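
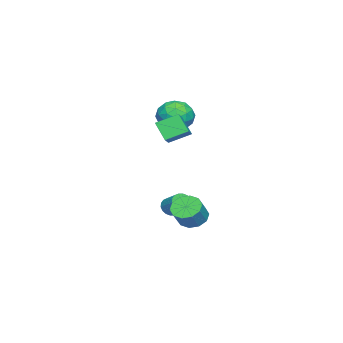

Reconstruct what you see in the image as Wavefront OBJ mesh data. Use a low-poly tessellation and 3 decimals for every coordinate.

v -1.636 -0.431 -3.503
v -1.094 0.132 -3.929
v -0.243 0.075 -2.922
v -0.784 -0.489 -2.497
v -1.439 0.429 -3.621
v -0.588 0.371 -2.614
v -1.859 0.397 -3.267
v -1.008 0.34 -2.26
v -2.194 0.049 -3.004
v -1.343 -0.008 -1.997
v -2.316 -0.483 -2.931
v -1.464 -0.54 -1.925
v -2.177 -0.995 -3.078
v -1.326 -1.052 -2.071
v -1.832 -1.291 -3.386
v -0.981 -1.349 -2.379
v -1.412 -1.26 -3.74
v -0.561 -1.317 -2.733
v -1.077 -0.912 -4.003
v -0.226 -0.969 -2.996
v -0.956 -0.38 -4.075
v -0.104 -0.437 -3.069
v 0.77 -0.817 2.577
v 0.338 -1.554 3.544
v 0.239 0.264 3.164
v -0.194 -0.473 4.131
v 1.514 -0.687 3.009
v 1.081 -1.424 3.976
v 0.982 0.394 3.596
v 0.55 -0.343 4.563
v -2.901 -0.841 3.431
v -1.803 -0.946 3.272
v -3.057 -2.634 3.548
v -1.959 -2.739 3.389
v -2.345 -2.297 4.337
v -2.249 -1.189 4.264
v -2.611 -2.391 2.556
v -2.515 -1.283 2.483
v -1.624 -1.905 2.731
v -1.459 -1.847 3.832
v -3.401 -1.733 2.988
v -3.236 -1.675 4.089
v -2.339 -0.736 3.341
v -2.521 -2.844 3.479
v -2.748 -2.584 4.036
v -2.103 -2.646 3.943
v -2.6 -0.879 3.924
v -1.955 -0.941 3.831
v -2.273 -1.735 4.457
v -2.905 -2.639 2.989
v -2.26 -2.701 2.896
v -2.757 -0.934 2.877
v -2.112 -0.996 2.784
v -2.587 -1.845 2.363
v -1.588 -1.362 2.93
v -1.679 -2.415 2.999
v -2.063 -2.211 2.509
v -2.006 -1.559 2.466
v -1.491 -1.327 3.577
v -1.582 -2.381 3.646
v -1.809 -2.121 4.203
v -1.753 -1.47 4.16
v -1.386 -1.891 3.259
v -3.278 -1.199 3.174
v -3.369 -2.253 3.243
v -3.107 -2.11 2.66
v -3.051 -1.459 2.617
v -3.181 -1.165 3.821
v -3.272 -2.218 3.89
v -2.854 -2.021 4.354
v -2.797 -1.369 4.311
v -3.474 -1.689 3.561
v -3.366 -2.45 -3.714
v -3.043 -2.893 -3.384
v -2.49 -1.993 -2.717
v -2.814 -1.55 -3.046
v -2.869 -2.838 -3.603
v -2.316 -1.937 -2.935
v -2.794 -2.705 -3.844
v -2.241 -1.805 -3.176
v -2.832 -2.522 -4.059
v -2.279 -1.622 -3.391
v -2.976 -2.325 -4.206
v -2.423 -1.425 -3.538
v -3.197 -2.153 -4.255
v -2.645 -1.252 -3.587
v -3.452 -2.039 -4.197
v -2.899 -1.139 -3.529
v -3.69 -2.007 -4.043
v -3.137 -1.107 -3.376
v -3.864 -2.063 -3.825
v -3.311 -1.162 -3.157
v -3.939 -2.195 -3.584
v -3.386 -1.295 -2.916
v -3.901 -2.378 -3.369
v -3.348 -1.478 -2.701
v -3.757 -2.575 -3.222
v -3.204 -1.675 -2.554
v -3.535 -2.748 -3.173
v -2.983 -1.847 -2.505
v -3.281 -2.861 -3.231
v -2.728 -1.961 -2.563
f 2 1 5
f 2 5 3
f 3 5 6
f 3 6 4
f 5 1 7
f 5 7 6
f 6 7 8
f 6 8 4
f 7 1 9
f 7 9 8
f 8 9 10
f 8 10 4
f 9 1 11
f 9 11 10
f 10 11 12
f 10 12 4
f 11 1 13
f 11 13 12
f 12 13 14
f 12 14 4
f 13 1 15
f 13 15 14
f 14 15 16
f 14 16 4
f 15 1 17
f 15 17 16
f 16 17 18
f 16 18 4
f 17 1 19
f 17 19 18
f 18 19 20
f 18 20 4
f 19 1 21
f 19 21 20
f 20 21 22
f 20 22 4
f 21 1 2
f 21 2 22
f 22 2 3
f 22 3 4
f 24 26 23
f 27 24 23
f 23 26 25
f 25 27 23
f 24 30 26
f 28 24 27
f 28 30 24
f 26 30 25
f 29 27 25
f 25 30 29
f 29 28 27
f 30 28 29
f 31 68 47
f 68 42 71
f 47 71 36
f 68 71 47
f 31 47 43
f 47 36 48
f 43 48 32
f 47 48 43
f 31 43 52
f 43 32 53
f 52 53 38
f 43 53 52
f 31 52 64
f 52 38 67
f 64 67 41
f 52 67 64
f 31 64 68
f 64 41 72
f 68 72 42
f 64 72 68
f 32 48 59
f 48 36 62
f 59 62 40
f 48 62 59
f 36 71 49
f 71 42 70
f 49 70 35
f 71 70 49
f 42 72 69
f 72 41 65
f 69 65 33
f 72 65 69
f 41 67 66
f 67 38 54
f 66 54 37
f 67 54 66
f 38 53 58
f 53 32 55
f 58 55 39
f 53 55 58
f 34 60 46
f 60 40 61
f 46 61 35
f 60 61 46
f 34 46 44
f 46 35 45
f 44 45 33
f 46 45 44
f 34 44 51
f 44 33 50
f 51 50 37
f 44 50 51
f 34 51 56
f 51 37 57
f 56 57 39
f 51 57 56
f 34 56 60
f 56 39 63
f 60 63 40
f 56 63 60
f 35 61 49
f 61 40 62
f 49 62 36
f 61 62 49
f 33 45 69
f 45 35 70
f 69 70 42
f 45 70 69
f 37 50 66
f 50 33 65
f 66 65 41
f 50 65 66
f 39 57 58
f 57 37 54
f 58 54 38
f 57 54 58
f 40 63 59
f 63 39 55
f 59 55 32
f 63 55 59
f 74 73 77
f 74 77 75
f 75 77 78
f 75 78 76
f 77 73 79
f 77 79 78
f 78 79 80
f 78 80 76
f 79 73 81
f 79 81 80
f 80 81 82
f 80 82 76
f 81 73 83
f 81 83 82
f 82 83 84
f 82 84 76
f 83 73 85
f 83 85 84
f 84 85 86
f 84 86 76
f 85 73 87
f 85 87 86
f 86 87 88
f 86 88 76
f 87 73 89
f 87 89 88
f 88 89 90
f 88 90 76
f 89 73 91
f 89 91 90
f 90 91 92
f 90 92 76
f 91 73 93
f 91 93 92
f 92 93 94
f 92 94 76
f 93 73 95
f 93 95 94
f 94 95 96
f 94 96 76
f 95 73 97
f 95 97 96
f 96 97 98
f 96 98 76
f 97 73 99
f 97 99 98
f 98 99 100
f 98 100 76
f 99 73 101
f 99 101 100
f 100 101 102
f 100 102 76
f 101 73 74
f 101 74 102
f 102 74 75
f 102 75 76



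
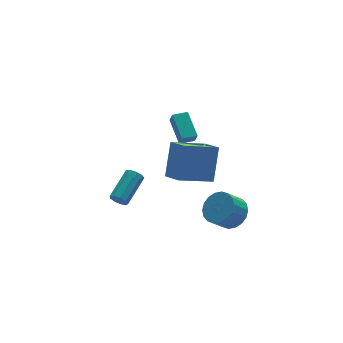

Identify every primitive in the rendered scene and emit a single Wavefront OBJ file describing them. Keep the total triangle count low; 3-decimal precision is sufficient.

v -0.619 -3.397 -2.18
v -0.05 -2.793 -1.606
v -0.931 -2.818 -0.705
v -1.501 -3.423 -1.28
v -0.299 -2.502 -1.841
v -1.18 -2.527 -0.941
v -0.611 -2.388 -2.144
v -1.492 -2.413 -1.243
v -0.925 -2.474 -2.453
v -1.806 -2.5 -1.553
v -1.179 -2.743 -2.709
v -2.06 -2.769 -1.809
v -1.321 -3.142 -2.86
v -2.203 -3.167 -1.96
v -1.325 -3.591 -2.876
v -2.206 -3.616 -1.976
v -1.189 -4.002 -2.755
v -2.07 -4.027 -1.854
v -0.94 -4.293 -2.519
v -1.821 -4.318 -1.619
v -0.628 -4.407 -2.217
v -1.509 -4.432 -1.316
v -0.314 -4.32 -1.907
v -1.195 -4.346 -1.007
v -0.06 -4.051 -1.651
v -0.941 -4.077 -0.751
v 0.083 -3.653 -1.5
v -0.799 -3.678 -0.6
v 0.086 -3.204 -1.484
v -0.795 -3.229 -0.584
v -2.557 -3.38 1.623
v -2.429 -4.566 2.189
v -4.455 -3.211 2.406
v -4.327 -4.397 2.972
v -1.773 -2.483 3.328
v -1.645 -3.669 3.894
v -3.671 -2.314 4.111
v -3.543 -3.5 4.677
v -2.101 -0.294 1.778
v -2.14 -0.672 2.494
v -1.893 1.166 2.561
v -1.931 0.788 3.276
v -1.249 -0.408 1.764
v -1.287 -0.786 2.479
v -1.04 1.052 2.546
v -1.079 0.674 3.262
v -4.691 1.73 -3.565
v -4.351 1.541 -3.968
v -2.849 2.561 -3.178
v -3.189 2.75 -2.775
v -4.516 1.869 -4.078
v -3.013 2.889 -3.288
v -4.762 2.132 -3.948
v -3.26 3.152 -3.159
v -4.976 2.207 -3.639
v -3.473 3.226 -2.849
v -5.056 2.059 -3.295
v -3.554 3.078 -2.505
v -4.965 1.757 -3.077
v -3.463 2.776 -2.288
v -4.747 1.442 -3.088
v -3.244 2.462 -2.298
v -4.502 1.263 -3.321
v -3 2.282 -2.531
v -4.346 1.302 -3.669
v -2.843 2.322 -2.879
f 2 1 5
f 2 5 3
f 3 5 6
f 3 6 4
f 5 1 7
f 5 7 6
f 6 7 8
f 6 8 4
f 7 1 9
f 7 9 8
f 8 9 10
f 8 10 4
f 9 1 11
f 9 11 10
f 10 11 12
f 10 12 4
f 11 1 13
f 11 13 12
f 12 13 14
f 12 14 4
f 13 1 15
f 13 15 14
f 14 15 16
f 14 16 4
f 15 1 17
f 15 17 16
f 16 17 18
f 16 18 4
f 17 1 19
f 17 19 18
f 18 19 20
f 18 20 4
f 19 1 21
f 19 21 20
f 20 21 22
f 20 22 4
f 21 1 23
f 21 23 22
f 22 23 24
f 22 24 4
f 23 1 25
f 23 25 24
f 24 25 26
f 24 26 4
f 25 1 27
f 25 27 26
f 26 27 28
f 26 28 4
f 27 1 29
f 27 29 28
f 28 29 30
f 28 30 4
f 29 1 2
f 29 2 30
f 30 2 3
f 30 3 4
f 32 34 31
f 35 32 31
f 31 34 33
f 33 35 31
f 32 38 34
f 36 32 35
f 36 38 32
f 34 38 33
f 37 35 33
f 33 38 37
f 37 36 35
f 38 36 37
f 40 42 39
f 43 40 39
f 39 42 41
f 41 43 39
f 40 46 42
f 44 40 43
f 44 46 40
f 42 46 41
f 45 43 41
f 41 46 45
f 45 44 43
f 46 44 45
f 48 47 51
f 48 51 49
f 49 51 52
f 49 52 50
f 51 47 53
f 51 53 52
f 52 53 54
f 52 54 50
f 53 47 55
f 53 55 54
f 54 55 56
f 54 56 50
f 55 47 57
f 55 57 56
f 56 57 58
f 56 58 50
f 57 47 59
f 57 59 58
f 58 59 60
f 58 60 50
f 59 47 61
f 59 61 60
f 60 61 62
f 60 62 50
f 61 47 63
f 61 63 62
f 62 63 64
f 62 64 50
f 63 47 65
f 63 65 64
f 64 65 66
f 64 66 50
f 65 47 48
f 65 48 66
f 66 48 49
f 66 49 50



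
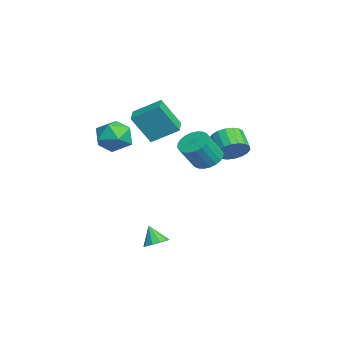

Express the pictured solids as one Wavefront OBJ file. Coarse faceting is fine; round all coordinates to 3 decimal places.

v -2.153 3.64 0.901
v -1.565 3.494 1.646
v -2.619 3.214 2.424
v -3.207 3.36 1.679
v -1.654 3.911 1.675
v -2.708 3.631 2.453
v -1.842 4.274 1.551
v -2.896 3.994 2.329
v -2.091 4.512 1.298
v -3.146 4.232 2.076
v -2.353 4.577 0.967
v -3.407 4.297 1.745
v -2.575 4.456 0.622
v -3.629 4.176 1.4
v -2.713 4.174 0.333
v -3.768 3.894 1.111
v -2.741 3.786 0.156
v -3.795 3.506 0.934
v -2.652 3.369 0.127
v -3.706 3.089 0.905
v -2.464 3.006 0.251
v -3.518 2.726 1.029
v -2.214 2.768 0.504
v -3.269 2.488 1.282
v -1.953 2.703 0.835
v -3.007 2.423 1.613
v -1.731 2.824 1.18
v -2.785 2.544 1.958
v -1.592 3.106 1.469
v -2.647 2.826 2.247
v -1.167 -1.904 3.104
v -0.323 -2.53 2.573
v -2.497 -2.95 2.227
v -1.653 -3.576 1.696
v -1.818 -3.677 2.857
v -0.997 -3.031 3.4
v -1.823 -2.449 1.4
v -1.002 -1.803 1.943
v -0.729 -2.868 1.52
v -0.726 -3.627 2.42
v -2.094 -1.853 2.38
v -2.091 -2.612 3.28
v 3.71 -0.722 -3.288
v 4.132 -1.281 -3.287
v 3.21 -1.098 -2.252
v 4.332 -0.962 -3.074
v 4.295 -0.552 -2.943
v 4.035 -0.206 -2.943
v 3.651 -0.058 -3.075
v 3.289 -0.163 -3.288
v 3.089 -0.482 -3.501
v 3.125 -0.892 -3.632
v 3.386 -1.238 -3.632
v 3.77 -1.386 -3.5
v 2.709 1.933 2.27
v 3.226 1.435 1.745
v 3.848 0.648 3.105
v 3.331 1.147 3.63
v 3.434 1.706 1.807
v 4.056 0.919 3.167
v 3.532 2.012 1.939
v 4.153 1.225 3.299
v 3.504 2.306 2.122
v 4.126 1.519 3.482
v 3.355 2.543 2.327
v 3.977 1.756 3.688
v 3.108 2.688 2.524
v 3.73 1.901 3.884
v 2.8 2.717 2.682
v 3.422 1.93 4.042
v 2.478 2.628 2.777
v 3.1 1.841 4.137
v 2.192 2.432 2.795
v 2.814 1.645 4.155
v 1.984 2.161 2.733
v 2.606 1.374 4.093
v 1.887 1.855 2.601
v 2.508 1.068 3.961
v 1.914 1.561 2.418
v 2.536 0.774 3.778
v 2.063 1.324 2.212
v 2.685 0.537 3.573
v 2.31 1.179 2.016
v 2.932 0.392 3.376
v 2.618 1.15 1.858
v 3.24 0.363 3.218
v 2.94 1.239 1.763
v 3.562 0.452 3.123
v -1.298 -1.74 4.209
v -1.027 -0.257 5.117
v -1.329 -0.697 2.515
v -1.058 0.786 3.423
v -0.122 -1.886 4.097
v 0.149 -0.403 5.005
v -0.153 -0.843 2.403
v 0.118 0.64 3.311
f 2 1 5
f 2 5 3
f 3 5 6
f 3 6 4
f 5 1 7
f 5 7 6
f 6 7 8
f 6 8 4
f 7 1 9
f 7 9 8
f 8 9 10
f 8 10 4
f 9 1 11
f 9 11 10
f 10 11 12
f 10 12 4
f 11 1 13
f 11 13 12
f 12 13 14
f 12 14 4
f 13 1 15
f 13 15 14
f 14 15 16
f 14 16 4
f 15 1 17
f 15 17 16
f 16 17 18
f 16 18 4
f 17 1 19
f 17 19 18
f 18 19 20
f 18 20 4
f 19 1 21
f 19 21 20
f 20 21 22
f 20 22 4
f 21 1 23
f 21 23 22
f 22 23 24
f 22 24 4
f 23 1 25
f 23 25 24
f 24 25 26
f 24 26 4
f 25 1 27
f 25 27 26
f 26 27 28
f 26 28 4
f 27 1 29
f 27 29 28
f 28 29 30
f 28 30 4
f 29 1 2
f 29 2 30
f 30 2 3
f 30 3 4
f 31 42 36
f 31 36 32
f 31 32 38
f 31 38 41
f 31 41 42
f 32 36 40
f 36 42 35
f 42 41 33
f 41 38 37
f 38 32 39
f 34 40 35
f 34 35 33
f 34 33 37
f 34 37 39
f 34 39 40
f 35 40 36
f 33 35 42
f 37 33 41
f 39 37 38
f 40 39 32
f 44 43 46
f 44 46 45
f 46 43 47
f 46 47 45
f 47 43 48
f 47 48 45
f 48 43 49
f 48 49 45
f 49 43 50
f 49 50 45
f 50 43 51
f 50 51 45
f 51 43 52
f 51 52 45
f 52 43 53
f 52 53 45
f 53 43 54
f 53 54 45
f 54 43 44
f 54 44 45
f 56 55 59
f 56 59 57
f 57 59 60
f 57 60 58
f 59 55 61
f 59 61 60
f 60 61 62
f 60 62 58
f 61 55 63
f 61 63 62
f 62 63 64
f 62 64 58
f 63 55 65
f 63 65 64
f 64 65 66
f 64 66 58
f 65 55 67
f 65 67 66
f 66 67 68
f 66 68 58
f 67 55 69
f 67 69 68
f 68 69 70
f 68 70 58
f 69 55 71
f 69 71 70
f 70 71 72
f 70 72 58
f 71 55 73
f 71 73 72
f 72 73 74
f 72 74 58
f 73 55 75
f 73 75 74
f 74 75 76
f 74 76 58
f 75 55 77
f 75 77 76
f 76 77 78
f 76 78 58
f 77 55 79
f 77 79 78
f 78 79 80
f 78 80 58
f 79 55 81
f 79 81 80
f 80 81 82
f 80 82 58
f 81 55 83
f 81 83 82
f 82 83 84
f 82 84 58
f 83 55 85
f 83 85 84
f 84 85 86
f 84 86 58
f 85 55 87
f 85 87 86
f 86 87 88
f 86 88 58
f 87 55 56
f 87 56 88
f 88 56 57
f 88 57 58
f 90 92 89
f 93 90 89
f 89 92 91
f 91 93 89
f 90 96 92
f 94 90 93
f 94 96 90
f 92 96 91
f 95 93 91
f 91 96 95
f 95 94 93
f 96 94 95



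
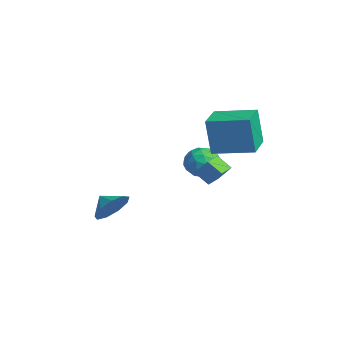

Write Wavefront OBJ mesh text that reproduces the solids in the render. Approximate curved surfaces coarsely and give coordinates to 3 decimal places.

v 2.142 1.038 0.755
v 1.906 0.834 2.771
v 3.401 2.714 1.071
v 3.165 2.51 3.088
v 3.575 -0.05 0.812
v 3.339 -0.254 2.829
v 4.834 1.626 1.129
v 4.598 1.422 3.145
v 1.821 -0.118 -1.185
v 2.41 0.292 -0.273
v 1.261 0.649 -1.167
v 1.85 1.058 -0.255
v 2.43 0.342 -1.785
v 3.019 0.751 -0.873
v 1.87 1.108 -1.767
v 2.459 1.518 -0.855
v -0.485 -3.457 -3.942
v 0.103 -4.285 -3.603
v -1.275 -3.803 -3.418
v 0.167 -3.725 -3.136
v -0.074 -3.039 -3.046
v -0.507 -2.549 -3.376
v -0.929 -2.484 -3.97
v -1.144 -2.874 -4.551
v -1.05 -3.536 -4.847
v -0.691 -4.162 -4.72
v -0.236 -4.457 -4.229
v -0.943 2.071 -2.841
v -0.331 1.897 -2.071
v -2.149 1.343 -2.049
v -1.537 1.169 -1.279
v -1.824 2.103 -1.487
v -1.079 2.553 -1.977
v -1.401 0.687 -2.143
v -0.656 1.137 -2.633
v -0.615 1.042 -1.639
v -0.876 1.916 -1.234
v -1.604 1.324 -2.886
v -1.865 2.198 -2.481
v -0.531 2.048 -2.526
v -1.949 1.192 -1.594
v -2.118 1.741 -1.717
v -1.758 1.638 -1.264
v -0.97 2.433 -2.47
v -0.611 2.331 -2.017
v -1.489 2.452 -1.674
v -1.869 0.909 -2.103
v -1.51 0.807 -1.65
v -0.722 1.602 -2.856
v -0.362 1.499 -2.403
v -0.991 0.788 -2.446
v -0.338 1.443 -1.819
v -1.047 1.015 -1.354
v -0.967 0.732 -1.862
v -0.529 0.996 -2.149
v -0.492 1.957 -1.581
v -1.201 1.529 -1.115
v -1.37 2.078 -1.238
v -0.931 2.342 -1.525
v -0.659 1.454 -1.327
v -1.279 1.711 -3.005
v -1.988 1.283 -2.539
v -1.549 0.898 -2.595
v -1.11 1.162 -2.882
v -1.433 2.225 -2.766
v -2.142 1.797 -2.301
v -1.951 2.244 -1.971
v -1.513 2.508 -2.258
v -1.821 1.786 -2.793
f 2 4 1
f 5 2 1
f 1 4 3
f 3 5 1
f 2 8 4
f 6 2 5
f 6 8 2
f 4 8 3
f 7 5 3
f 3 8 7
f 7 6 5
f 8 6 7
f 10 12 9
f 13 10 9
f 9 12 11
f 11 13 9
f 10 16 12
f 14 10 13
f 14 16 10
f 12 16 11
f 15 13 11
f 11 16 15
f 15 14 13
f 16 14 15
f 18 17 20
f 18 20 19
f 20 17 21
f 20 21 19
f 21 17 22
f 21 22 19
f 22 17 23
f 22 23 19
f 23 17 24
f 23 24 19
f 24 17 25
f 24 25 19
f 25 17 26
f 25 26 19
f 26 17 27
f 26 27 19
f 27 17 18
f 27 18 19
f 28 65 44
f 65 39 68
f 44 68 33
f 65 68 44
f 28 44 40
f 44 33 45
f 40 45 29
f 44 45 40
f 28 40 49
f 40 29 50
f 49 50 35
f 40 50 49
f 28 49 61
f 49 35 64
f 61 64 38
f 49 64 61
f 28 61 65
f 61 38 69
f 65 69 39
f 61 69 65
f 29 45 56
f 45 33 59
f 56 59 37
f 45 59 56
f 33 68 46
f 68 39 67
f 46 67 32
f 68 67 46
f 39 69 66
f 69 38 62
f 66 62 30
f 69 62 66
f 38 64 63
f 64 35 51
f 63 51 34
f 64 51 63
f 35 50 55
f 50 29 52
f 55 52 36
f 50 52 55
f 31 57 43
f 57 37 58
f 43 58 32
f 57 58 43
f 31 43 41
f 43 32 42
f 41 42 30
f 43 42 41
f 31 41 48
f 41 30 47
f 48 47 34
f 41 47 48
f 31 48 53
f 48 34 54
f 53 54 36
f 48 54 53
f 31 53 57
f 53 36 60
f 57 60 37
f 53 60 57
f 32 58 46
f 58 37 59
f 46 59 33
f 58 59 46
f 30 42 66
f 42 32 67
f 66 67 39
f 42 67 66
f 34 47 63
f 47 30 62
f 63 62 38
f 47 62 63
f 36 54 55
f 54 34 51
f 55 51 35
f 54 51 55
f 37 60 56
f 60 36 52
f 56 52 29
f 60 52 56



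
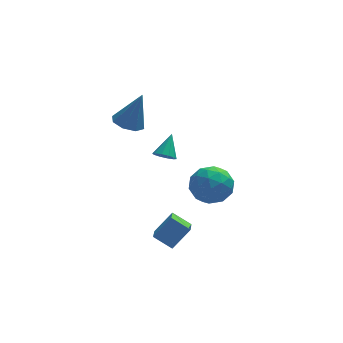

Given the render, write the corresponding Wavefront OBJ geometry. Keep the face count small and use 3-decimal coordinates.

v -1.091 2.9 -0.332
v -0.302 2.472 -0.612
v -0.309 3 1.712
v -0.26 3.188 -0.664
v -0.704 3.736 -0.521
v -1.375 3.793 -0.267
v -1.879 3.328 -0.051
v -1.921 2.611 0
v -1.477 2.064 -0.143
v -0.806 2.006 -0.397
v 0.379 -3.771 -4.885
v 0.189 -4.761 -4.471
v -0.523 -3.325 -4.231
v -0.713 -4.315 -3.817
v 1.333 -3.485 -3.763
v 1.143 -4.475 -3.349
v 0.431 -3.039 -3.109
v 0.241 -4.029 -2.695
v 2.077 -0.204 -2.299
v 2.911 -0.089 -3.224
v 2.529 -2.171 -2.136
v 3.363 -2.056 -3.061
v 3.58 -1.516 -1.954
v 3.3 -0.301 -2.054
v 2.14 -1.959 -3.306
v 1.86 -0.744 -3.406
v 2.949 -1.174 -3.847
v 3.84 -0.9 -3.011
v 1.6 -1.36 -2.349
v 2.491 -1.086 -1.513
v 2.454 0.026 -2.776
v 2.986 -2.286 -2.584
v 3.113 -1.969 -1.933
v 3.603 -1.901 -2.477
v 2.683 -0.098 -2.088
v 3.173 -0.031 -2.632
v 3.567 -0.869 -1.885
v 2.267 -2.229 -2.728
v 2.757 -2.162 -3.272
v 1.837 -0.359 -2.883
v 2.327 -0.291 -3.427
v 1.873 -1.391 -3.475
v 2.967 -0.544 -3.686
v 3.233 -1.7 -3.59
v 2.514 -1.643 -3.734
v 2.349 -0.929 -3.793
v 3.49 -0.383 -3.195
v 3.756 -1.539 -3.099
v 3.883 -1.222 -2.448
v 3.719 -0.507 -2.507
v 3.513 -1.021 -3.561
v 1.684 -0.721 -2.261
v 1.95 -1.877 -2.165
v 1.721 -1.753 -2.853
v 1.557 -1.038 -2.912
v 2.207 -0.56 -1.77
v 2.473 -1.716 -1.674
v 3.091 -1.331 -1.567
v 2.926 -0.617 -1.626
v 1.927 -1.239 -1.799
v 0.821 2.869 -3.231
v 1.319 2.445 -3.09
v 1.359 3.851 -2.189
v 1.448 2.697 -3.393
v 1.336 3.014 -3.634
v 1.028 3.276 -3.722
v 0.641 3.383 -3.622
v 0.322 3.294 -3.373
v 0.194 3.042 -3.07
v 0.305 2.725 -2.829
v 0.613 2.462 -2.741
v 1.001 2.356 -2.841
f 2 1 4
f 2 4 3
f 4 1 5
f 4 5 3
f 5 1 6
f 5 6 3
f 6 1 7
f 6 7 3
f 7 1 8
f 7 8 3
f 8 1 9
f 8 9 3
f 9 1 10
f 9 10 3
f 10 1 2
f 10 2 3
f 12 14 11
f 15 12 11
f 11 14 13
f 13 15 11
f 12 18 14
f 16 12 15
f 16 18 12
f 14 18 13
f 17 15 13
f 13 18 17
f 17 16 15
f 18 16 17
f 19 56 35
f 56 30 59
f 35 59 24
f 56 59 35
f 19 35 31
f 35 24 36
f 31 36 20
f 35 36 31
f 19 31 40
f 31 20 41
f 40 41 26
f 31 41 40
f 19 40 52
f 40 26 55
f 52 55 29
f 40 55 52
f 19 52 56
f 52 29 60
f 56 60 30
f 52 60 56
f 20 36 47
f 36 24 50
f 47 50 28
f 36 50 47
f 24 59 37
f 59 30 58
f 37 58 23
f 59 58 37
f 30 60 57
f 60 29 53
f 57 53 21
f 60 53 57
f 29 55 54
f 55 26 42
f 54 42 25
f 55 42 54
f 26 41 46
f 41 20 43
f 46 43 27
f 41 43 46
f 22 48 34
f 48 28 49
f 34 49 23
f 48 49 34
f 22 34 32
f 34 23 33
f 32 33 21
f 34 33 32
f 22 32 39
f 32 21 38
f 39 38 25
f 32 38 39
f 22 39 44
f 39 25 45
f 44 45 27
f 39 45 44
f 22 44 48
f 44 27 51
f 48 51 28
f 44 51 48
f 23 49 37
f 49 28 50
f 37 50 24
f 49 50 37
f 21 33 57
f 33 23 58
f 57 58 30
f 33 58 57
f 25 38 54
f 38 21 53
f 54 53 29
f 38 53 54
f 27 45 46
f 45 25 42
f 46 42 26
f 45 42 46
f 28 51 47
f 51 27 43
f 47 43 20
f 51 43 47
f 62 61 64
f 62 64 63
f 64 61 65
f 64 65 63
f 65 61 66
f 65 66 63
f 66 61 67
f 66 67 63
f 67 61 68
f 67 68 63
f 68 61 69
f 68 69 63
f 69 61 70
f 69 70 63
f 70 61 71
f 70 71 63
f 71 61 72
f 71 72 63
f 72 61 62
f 72 62 63



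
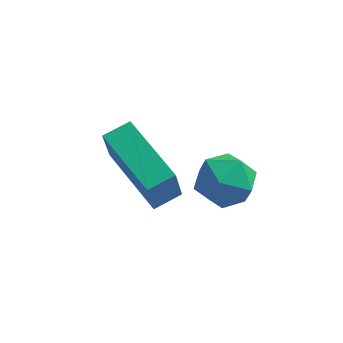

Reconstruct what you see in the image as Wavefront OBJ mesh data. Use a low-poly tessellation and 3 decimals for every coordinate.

v 2.657 -1.083 2.765
v 3.035 -1.703 3.19
v 2.345 -1.957 1.77
v 2.723 -2.577 2.195
v 2.006 -2.245 2.484
v 2.199 -1.705 3.099
v 3.181 -1.955 1.861
v 3.374 -1.415 2.476
v 3.359 -2.242 2.632
v 2.633 -2.421 3.016
v 2.747 -1.239 1.944
v 2.021 -1.418 2.328
v 0.826 -0.899 -0.061
v 0.721 -1.211 1.062
v -0.583 0.734 0.262
v -0.687 0.421 1.384
v 1.447 -0.401 0.136
v 1.343 -0.714 1.258
v 0.039 1.231 0.458
v -0.066 0.919 1.581
f 1 12 6
f 1 6 2
f 1 2 8
f 1 8 11
f 1 11 12
f 2 6 10
f 6 12 5
f 12 11 3
f 11 8 7
f 8 2 9
f 4 10 5
f 4 5 3
f 4 3 7
f 4 7 9
f 4 9 10
f 5 10 6
f 3 5 12
f 7 3 11
f 9 7 8
f 10 9 2
f 14 16 13
f 17 14 13
f 13 16 15
f 15 17 13
f 14 20 16
f 18 14 17
f 18 20 14
f 16 20 15
f 19 17 15
f 15 20 19
f 19 18 17
f 20 18 19



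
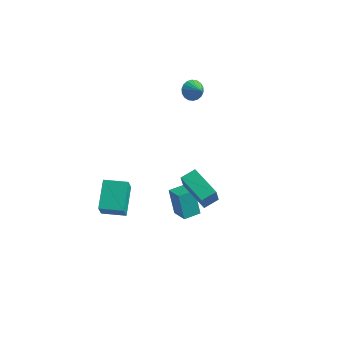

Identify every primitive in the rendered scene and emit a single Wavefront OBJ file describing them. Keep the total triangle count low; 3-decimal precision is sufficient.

v -1.762 3.258 3.393
v -1.386 3.17 2.845
v -1.018 2.862 3.967
v -1.31 3.444 2.935
v -1.324 3.681 3.116
v -1.424 3.834 3.351
v -1.591 3.873 3.595
v -1.792 3.79 3.799
v -1.988 3.601 3.922
v -2.138 3.345 3.941
v -2.214 3.071 3.851
v -2.201 2.834 3.67
v -2.101 2.681 3.435
v -1.933 2.642 3.191
v -1.732 2.725 2.987
v -1.537 2.914 2.864
v -2.927 -4.928 -0.298
v -3.447 -3.493 0.637
v -3.182 -4.243 -1.492
v -3.702 -2.808 -0.557
v -1.678 -4.472 -0.303
v -2.198 -3.037 0.632
v -1.933 -3.787 -1.497
v -2.453 -2.352 -0.562
v 0.296 -1.567 -2.778
v -0.201 -1.264 -1.277
v -0.597 -1.008 -3.187
v -1.094 -0.705 -1.686
v 0.814 -0.735 -2.774
v 0.317 -0.432 -1.273
v -0.079 -0.176 -3.183
v -0.576 0.127 -1.682
v 0.039 -1.218 -0.223
v 0.078 -1.582 0.783
v 0.488 -0.457 0.035
v 0.527 -0.822 1.04
v 1.713 -2.078 -0.6
v 1.752 -2.443 0.405
v 2.162 -1.318 -0.343
v 2.201 -1.682 0.663
f 2 1 4
f 2 4 3
f 4 1 5
f 4 5 3
f 5 1 6
f 5 6 3
f 6 1 7
f 6 7 3
f 7 1 8
f 7 8 3
f 8 1 9
f 8 9 3
f 9 1 10
f 9 10 3
f 10 1 11
f 10 11 3
f 11 1 12
f 11 12 3
f 12 1 13
f 12 13 3
f 13 1 14
f 13 14 3
f 14 1 15
f 14 15 3
f 15 1 16
f 15 16 3
f 16 1 2
f 16 2 3
f 18 20 17
f 21 18 17
f 17 20 19
f 19 21 17
f 18 24 20
f 22 18 21
f 22 24 18
f 20 24 19
f 23 21 19
f 19 24 23
f 23 22 21
f 24 22 23
f 26 28 25
f 29 26 25
f 25 28 27
f 27 29 25
f 26 32 28
f 30 26 29
f 30 32 26
f 28 32 27
f 31 29 27
f 27 32 31
f 31 30 29
f 32 30 31
f 34 36 33
f 37 34 33
f 33 36 35
f 35 37 33
f 34 40 36
f 38 34 37
f 38 40 34
f 36 40 35
f 39 37 35
f 35 40 39
f 39 38 37
f 40 38 39



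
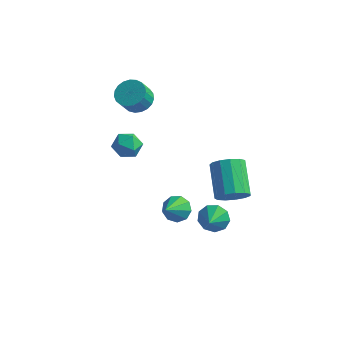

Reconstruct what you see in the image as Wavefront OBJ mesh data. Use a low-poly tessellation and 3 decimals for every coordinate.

v 1.404 0.846 -2.666
v 1.687 0.381 -3.251
v 1.436 -0.406 -1.654
v 2.102 0.612 -2.978
v 2.189 0.953 -2.559
v 1.909 1.244 -2.19
v 1.392 1.349 -2.043
v 0.881 1.218 -2.188
v 0.614 0.914 -2.556
v 0.716 0.578 -2.975
v 1.14 0.367 -3.25
v -2.427 3.856 2.248
v -1.799 4.319 2.633
v -1.925 3.686 3.598
v -2.553 3.224 3.212
v -2.095 4.508 2.719
v -2.221 3.876 3.683
v -2.449 4.585 2.723
v -2.575 3.952 3.687
v -2.799 4.535 2.645
v -2.925 3.903 3.609
v -3.084 4.369 2.498
v -3.21 3.736 3.462
v -3.256 4.113 2.308
v -3.382 3.481 3.272
v -3.285 3.813 2.108
v -3.41 3.181 3.072
v -3.165 3.521 1.932
v -3.291 2.888 2.896
v -2.918 3.287 1.81
v -3.043 2.654 2.774
v -2.585 3.151 1.764
v -2.711 2.518 2.729
v -2.226 3.137 1.802
v -2.352 2.504 2.766
v -1.901 3.247 1.917
v -2.027 2.615 2.881
v -1.667 3.463 2.089
v -1.793 2.831 3.053
v -1.565 3.747 2.289
v -1.691 3.114 3.253
v -1.612 4.05 2.481
v -1.737 3.417 3.445
v 2.792 2.258 -4.048
v 3.045 1.905 -4.79
v 3.028 1.302 -3.512
v 3.501 2.166 -4.525
v 3.625 2.47 -4.037
v 3.359 2.675 -3.554
v 2.828 2.684 -3.302
v 2.279 2.494 -3.399
v 1.971 2.193 -3.799
v 2.046 1.923 -4.316
v 2.471 1.809 -4.707
v -2.989 2.915 -0.598
v -2.191 3.086 -0.907
v -2.469 1.834 0.147
v -1.671 2.005 -0.162
v -2.051 2.559 0.395
v -2.372 3.227 -0.065
v -2.288 1.693 -0.695
v -2.609 2.361 -1.155
v -1.757 2.331 -0.967
v -1.611 2.866 -0.293
v -3.049 2.054 -0.467
v -2.903 2.589 0.207
v 4.026 1.895 -1.354
v 4.83 2.231 -1.057
v 3.817 3.641 0.09
v 3.014 3.305 -0.206
v 4.711 2.496 -1.487
v 3.698 3.905 -0.34
v 4.374 2.569 -1.874
v 3.362 3.978 -0.727
v 3.927 2.429 -2.096
v 2.915 3.838 -0.949
v 3.512 2.119 -2.083
v 2.499 3.529 -0.936
v 3.26 1.738 -1.837
v 2.247 3.148 -0.69
v 3.251 1.408 -1.438
v 2.238 2.817 -0.291
v 3.488 1.231 -1.013
v 2.476 2.641 0.134
v 3.896 1.266 -0.695
v 2.884 2.675 0.452
v 4.346 1.501 -0.586
v 3.334 2.91 0.561
v 4.694 1.86 -0.721
v 3.681 3.27 0.426
f 2 1 4
f 2 4 3
f 4 1 5
f 4 5 3
f 5 1 6
f 5 6 3
f 6 1 7
f 6 7 3
f 7 1 8
f 7 8 3
f 8 1 9
f 8 9 3
f 9 1 10
f 9 10 3
f 10 1 11
f 10 11 3
f 11 1 2
f 11 2 3
f 13 12 16
f 13 16 14
f 14 16 17
f 14 17 15
f 16 12 18
f 16 18 17
f 17 18 19
f 17 19 15
f 18 12 20
f 18 20 19
f 19 20 21
f 19 21 15
f 20 12 22
f 20 22 21
f 21 22 23
f 21 23 15
f 22 12 24
f 22 24 23
f 23 24 25
f 23 25 15
f 24 12 26
f 24 26 25
f 25 26 27
f 25 27 15
f 26 12 28
f 26 28 27
f 27 28 29
f 27 29 15
f 28 12 30
f 28 30 29
f 29 30 31
f 29 31 15
f 30 12 32
f 30 32 31
f 31 32 33
f 31 33 15
f 32 12 34
f 32 34 33
f 33 34 35
f 33 35 15
f 34 12 36
f 34 36 35
f 35 36 37
f 35 37 15
f 36 12 38
f 36 38 37
f 37 38 39
f 37 39 15
f 38 12 40
f 38 40 39
f 39 40 41
f 39 41 15
f 40 12 42
f 40 42 41
f 41 42 43
f 41 43 15
f 42 12 13
f 42 13 43
f 43 13 14
f 43 14 15
f 45 44 47
f 45 47 46
f 47 44 48
f 47 48 46
f 48 44 49
f 48 49 46
f 49 44 50
f 49 50 46
f 50 44 51
f 50 51 46
f 51 44 52
f 51 52 46
f 52 44 53
f 52 53 46
f 53 44 54
f 53 54 46
f 54 44 45
f 54 45 46
f 55 66 60
f 55 60 56
f 55 56 62
f 55 62 65
f 55 65 66
f 56 60 64
f 60 66 59
f 66 65 57
f 65 62 61
f 62 56 63
f 58 64 59
f 58 59 57
f 58 57 61
f 58 61 63
f 58 63 64
f 59 64 60
f 57 59 66
f 61 57 65
f 63 61 62
f 64 63 56
f 68 67 71
f 68 71 69
f 69 71 72
f 69 72 70
f 71 67 73
f 71 73 72
f 72 73 74
f 72 74 70
f 73 67 75
f 73 75 74
f 74 75 76
f 74 76 70
f 75 67 77
f 75 77 76
f 76 77 78
f 76 78 70
f 77 67 79
f 77 79 78
f 78 79 80
f 78 80 70
f 79 67 81
f 79 81 80
f 80 81 82
f 80 82 70
f 81 67 83
f 81 83 82
f 82 83 84
f 82 84 70
f 83 67 85
f 83 85 84
f 84 85 86
f 84 86 70
f 85 67 87
f 85 87 86
f 86 87 88
f 86 88 70
f 87 67 89
f 87 89 88
f 88 89 90
f 88 90 70
f 89 67 68
f 89 68 90
f 90 68 69
f 90 69 70



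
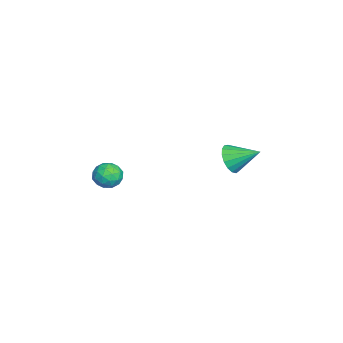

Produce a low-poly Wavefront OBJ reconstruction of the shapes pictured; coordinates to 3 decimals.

v -2.485 -3.095 0.673
v -1.714 -3.26 1.07
v -2.126 -3.98 -0.39
v -1.355 -4.145 0.007
v -2.108 -4.438 0.364
v -2.329 -3.892 1.021
v -1.511 -3.348 -0.341
v -1.732 -2.802 0.316
v -1.112 -3.417 0.444
v -1.481 -4.09 0.88
v -2.359 -3.15 -0.2
v -2.728 -3.823 0.236
v -2.131 -3.1 0.965
v -1.709 -4.14 -0.285
v -2.152 -4.313 -0.075
v -1.698 -4.41 0.159
v -2.493 -3.471 0.936
v -2.039 -3.568 1.17
v -2.271 -4.261 0.755
v -1.801 -3.672 -0.49
v -1.347 -3.769 -0.256
v -2.142 -2.83 0.521
v -1.688 -2.927 0.755
v -1.569 -2.979 -0.075
v -1.324 -3.289 0.83
v -1.113 -3.809 0.205
v -1.204 -3.341 0
v -1.334 -3.02 0.387
v -1.541 -3.685 1.087
v -1.33 -4.205 0.462
v -1.772 -4.378 0.671
v -1.902 -4.056 1.058
v -1.187 -3.777 0.718
v -2.51 -3.035 0.218
v -2.299 -3.555 -0.407
v -1.938 -3.184 -0.378
v -2.068 -2.862 0.009
v -2.727 -3.431 0.475
v -2.516 -3.951 -0.15
v -2.506 -4.22 0.293
v -2.636 -3.899 0.68
v -2.653 -3.463 -0.038
v -2.502 2.778 1.588
v -1.689 2.878 1.089
v -2.198 4.302 2.392
v -2.005 3.081 0.825
v -2.436 3.214 0.736
v -2.882 3.247 0.842
v -3.241 3.173 1.119
v -3.431 3.008 1.503
v -3.408 2.79 1.907
v -3.177 2.57 2.238
v -2.792 2.397 2.42
v -2.341 2.311 2.412
v -1.927 2.333 2.214
v -1.644 2.456 1.873
v -1.558 2.653 1.467
f 1 38 17
f 38 12 41
f 17 41 6
f 38 41 17
f 1 17 13
f 17 6 18
f 13 18 2
f 17 18 13
f 1 13 22
f 13 2 23
f 22 23 8
f 13 23 22
f 1 22 34
f 22 8 37
f 34 37 11
f 22 37 34
f 1 34 38
f 34 11 42
f 38 42 12
f 34 42 38
f 2 18 29
f 18 6 32
f 29 32 10
f 18 32 29
f 6 41 19
f 41 12 40
f 19 40 5
f 41 40 19
f 12 42 39
f 42 11 35
f 39 35 3
f 42 35 39
f 11 37 36
f 37 8 24
f 36 24 7
f 37 24 36
f 8 23 28
f 23 2 25
f 28 25 9
f 23 25 28
f 4 30 16
f 30 10 31
f 16 31 5
f 30 31 16
f 4 16 14
f 16 5 15
f 14 15 3
f 16 15 14
f 4 14 21
f 14 3 20
f 21 20 7
f 14 20 21
f 4 21 26
f 21 7 27
f 26 27 9
f 21 27 26
f 4 26 30
f 26 9 33
f 30 33 10
f 26 33 30
f 5 31 19
f 31 10 32
f 19 32 6
f 31 32 19
f 3 15 39
f 15 5 40
f 39 40 12
f 15 40 39
f 7 20 36
f 20 3 35
f 36 35 11
f 20 35 36
f 9 27 28
f 27 7 24
f 28 24 8
f 27 24 28
f 10 33 29
f 33 9 25
f 29 25 2
f 33 25 29
f 44 43 46
f 44 46 45
f 46 43 47
f 46 47 45
f 47 43 48
f 47 48 45
f 48 43 49
f 48 49 45
f 49 43 50
f 49 50 45
f 50 43 51
f 50 51 45
f 51 43 52
f 51 52 45
f 52 43 53
f 52 53 45
f 53 43 54
f 53 54 45
f 54 43 55
f 54 55 45
f 55 43 56
f 55 56 45
f 56 43 57
f 56 57 45
f 57 43 44
f 57 44 45



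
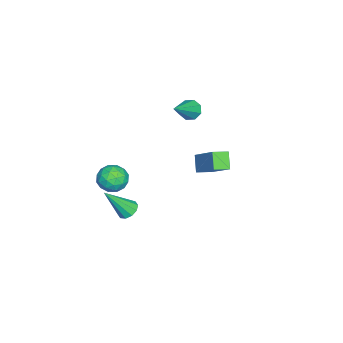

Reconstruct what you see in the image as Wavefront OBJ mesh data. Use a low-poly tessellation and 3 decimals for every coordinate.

v 2.044 -1.636 1.672
v 2.786 -1.717 2.083
v 2.534 -2.403 0.637
v 3.276 -2.484 1.048
v 2.578 -2.866 1.351
v 2.275 -2.392 1.991
v 3.045 -1.728 0.729
v 2.742 -1.254 1.369
v 3.405 -1.774 1.5
v 3.116 -2.477 1.884
v 2.204 -1.643 0.836
v 1.915 -2.346 1.22
v 2.372 -1.609 1.968
v 2.948 -2.511 0.752
v 2.537 -2.735 0.93
v 2.974 -2.783 1.171
v 2.072 -2.006 1.914
v 2.508 -2.053 2.156
v 2.385 -2.729 1.725
v 2.812 -2.067 0.564
v 3.248 -2.114 0.806
v 2.346 -1.337 1.549
v 2.783 -1.385 1.79
v 2.935 -1.391 0.995
v 3.172 -1.69 1.867
v 3.46 -2.141 1.259
v 3.324 -1.697 1.072
v 3.146 -1.418 1.448
v 3.002 -2.103 2.093
v 3.29 -2.554 1.485
v 2.879 -2.778 1.663
v 2.702 -2.5 2.039
v 3.366 -2.136 1.75
v 2.03 -1.566 1.235
v 2.318 -2.017 0.627
v 2.618 -1.62 0.681
v 2.441 -1.342 1.057
v 1.86 -1.979 1.461
v 2.148 -2.43 0.853
v 2.174 -2.702 1.272
v 1.996 -2.423 1.648
v 1.954 -1.984 0.97
v 0.219 -2.052 -3.018
v 0.815 -1.993 -3.214
v 0.861 -3.088 -1.382
v 0.731 -1.687 -2.988
v 0.452 -1.521 -2.773
v 0.084 -1.558 -2.652
v -0.233 -1.784 -2.671
v -0.377 -2.112 -2.823
v -0.293 -2.418 -3.049
v -0.014 -2.584 -3.263
v 0.354 -2.547 -3.384
v 0.671 -2.321 -3.365
v 2.236 1.921 3.601
v 3.333 3.045 4.887
v 1.775 2.585 3.413
v 2.872 3.71 4.699
v 2.868 2.15 2.861
v 3.965 3.275 4.147
v 2.407 2.815 2.673
v 3.504 3.939 3.959
v -3.415 0.215 2.484
v -3.062 0.097 1.952
v -1.725 -0.195 3.696
v -3.045 0.575 2.089
v -3.245 0.842 2.459
v -3.545 0.741 2.843
v -3.769 0.333 3.017
v -3.786 -0.145 2.879
v -3.586 -0.412 2.51
v -3.286 -0.311 2.126
f 1 38 17
f 38 12 41
f 17 41 6
f 38 41 17
f 1 17 13
f 17 6 18
f 13 18 2
f 17 18 13
f 1 13 22
f 13 2 23
f 22 23 8
f 13 23 22
f 1 22 34
f 22 8 37
f 34 37 11
f 22 37 34
f 1 34 38
f 34 11 42
f 38 42 12
f 34 42 38
f 2 18 29
f 18 6 32
f 29 32 10
f 18 32 29
f 6 41 19
f 41 12 40
f 19 40 5
f 41 40 19
f 12 42 39
f 42 11 35
f 39 35 3
f 42 35 39
f 11 37 36
f 37 8 24
f 36 24 7
f 37 24 36
f 8 23 28
f 23 2 25
f 28 25 9
f 23 25 28
f 4 30 16
f 30 10 31
f 16 31 5
f 30 31 16
f 4 16 14
f 16 5 15
f 14 15 3
f 16 15 14
f 4 14 21
f 14 3 20
f 21 20 7
f 14 20 21
f 4 21 26
f 21 7 27
f 26 27 9
f 21 27 26
f 4 26 30
f 26 9 33
f 30 33 10
f 26 33 30
f 5 31 19
f 31 10 32
f 19 32 6
f 31 32 19
f 3 15 39
f 15 5 40
f 39 40 12
f 15 40 39
f 7 20 36
f 20 3 35
f 36 35 11
f 20 35 36
f 9 27 28
f 27 7 24
f 28 24 8
f 27 24 28
f 10 33 29
f 33 9 25
f 29 25 2
f 33 25 29
f 44 43 46
f 44 46 45
f 46 43 47
f 46 47 45
f 47 43 48
f 47 48 45
f 48 43 49
f 48 49 45
f 49 43 50
f 49 50 45
f 50 43 51
f 50 51 45
f 51 43 52
f 51 52 45
f 52 43 53
f 52 53 45
f 53 43 54
f 53 54 45
f 54 43 44
f 54 44 45
f 56 58 55
f 59 56 55
f 55 58 57
f 57 59 55
f 56 62 58
f 60 56 59
f 60 62 56
f 58 62 57
f 61 59 57
f 57 62 61
f 61 60 59
f 62 60 61
f 64 63 66
f 64 66 65
f 66 63 67
f 66 67 65
f 67 63 68
f 67 68 65
f 68 63 69
f 68 69 65
f 69 63 70
f 69 70 65
f 70 63 71
f 70 71 65
f 71 63 72
f 71 72 65
f 72 63 64
f 72 64 65



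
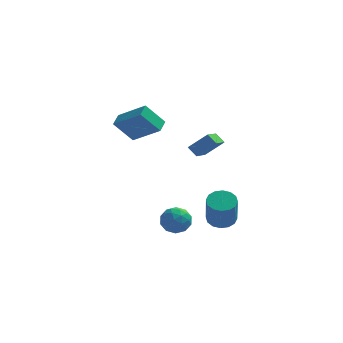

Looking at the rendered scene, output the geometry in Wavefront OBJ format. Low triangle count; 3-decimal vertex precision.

v 0.891 -2.381 -3.824
v 1.353 -3.077 -4.159
v 1.43 -3.955 -2.232
v 0.969 -3.259 -1.896
v 1.677 -2.767 -4.032
v 1.754 -3.646 -2.104
v 1.791 -2.355 -3.848
v 1.868 -3.233 -1.92
v 1.663 -1.949 -3.658
v 1.74 -2.827 -1.73
v 1.329 -1.659 -3.513
v 1.406 -2.537 -1.585
v 0.877 -1.562 -3.45
v 0.955 -2.44 -1.523
v 0.43 -1.685 -3.488
v 0.507 -2.563 -1.561
v 0.106 -1.994 -3.616
v 0.183 -2.873 -1.688
v -0.008 -2.407 -3.8
v 0.069 -3.285 -1.872
v 0.12 -2.813 -3.99
v 0.197 -3.691 -2.062
v 0.454 -3.103 -4.135
v 0.531 -3.981 -2.207
v 0.905 -3.2 -4.197
v 0.983 -4.078 -2.27
v -2.294 -2.99 -3.313
v -1.595 -2.82 -3.976
v -1.625 -4.38 -2.964
v -0.926 -4.21 -3.627
v -0.962 -3.679 -2.808
v -1.376 -2.819 -3.023
v -1.844 -4.381 -3.917
v -2.258 -3.521 -4.132
v -1.318 -3.679 -4.349
v -0.772 -3.245 -3.663
v -2.448 -3.955 -3.277
v -1.902 -3.521 -2.591
v -2.003 -2.783 -3.675
v -1.217 -4.417 -3.265
v -1.238 -4.105 -2.783
v -0.827 -4.005 -3.173
v -1.874 -2.782 -3.115
v -1.464 -2.682 -3.504
v -1.091 -3.187 -2.818
v -1.756 -4.518 -3.436
v -1.346 -4.418 -3.825
v -2.393 -3.195 -3.767
v -1.982 -3.095 -4.157
v -2.129 -4.013 -4.122
v -1.43 -3.188 -4.284
v -1.036 -4.005 -4.079
v -1.576 -4.106 -4.25
v -1.819 -3.601 -4.376
v -1.109 -2.933 -3.881
v -0.716 -3.75 -3.676
v -0.737 -3.438 -3.194
v -0.98 -2.932 -3.321
v -0.946 -3.438 -4.101
v -2.504 -3.45 -3.264
v -2.111 -4.267 -3.059
v -2.24 -4.268 -3.619
v -2.483 -3.762 -3.746
v -2.184 -3.195 -2.861
v -1.79 -4.012 -2.656
v -1.401 -3.599 -2.564
v -1.644 -3.094 -2.69
v -2.274 -3.762 -2.839
v -4.179 -2.425 2.289
v -5.264 -2.643 3.632
v -4.001 -1.548 2.576
v -5.087 -1.766 3.918
v -2.533 -3.154 3.502
v -3.619 -3.372 4.844
v -2.356 -2.277 3.788
v -3.441 -2.495 5.131
v -0.688 -1.067 1.301
v -0.999 -2.986 2.17
v 0.397 -0.815 2.245
v 0.085 -2.735 3.115
v -0.165 -1.385 0.785
v -0.477 -3.305 1.655
v 0.919 -1.134 1.73
v 0.608 -3.053 2.599
f 2 1 5
f 2 5 3
f 3 5 6
f 3 6 4
f 5 1 7
f 5 7 6
f 6 7 8
f 6 8 4
f 7 1 9
f 7 9 8
f 8 9 10
f 8 10 4
f 9 1 11
f 9 11 10
f 10 11 12
f 10 12 4
f 11 1 13
f 11 13 12
f 12 13 14
f 12 14 4
f 13 1 15
f 13 15 14
f 14 15 16
f 14 16 4
f 15 1 17
f 15 17 16
f 16 17 18
f 16 18 4
f 17 1 19
f 17 19 18
f 18 19 20
f 18 20 4
f 19 1 21
f 19 21 20
f 20 21 22
f 20 22 4
f 21 1 23
f 21 23 22
f 22 23 24
f 22 24 4
f 23 1 25
f 23 25 24
f 24 25 26
f 24 26 4
f 25 1 2
f 25 2 26
f 26 2 3
f 26 3 4
f 27 64 43
f 64 38 67
f 43 67 32
f 64 67 43
f 27 43 39
f 43 32 44
f 39 44 28
f 43 44 39
f 27 39 48
f 39 28 49
f 48 49 34
f 39 49 48
f 27 48 60
f 48 34 63
f 60 63 37
f 48 63 60
f 27 60 64
f 60 37 68
f 64 68 38
f 60 68 64
f 28 44 55
f 44 32 58
f 55 58 36
f 44 58 55
f 32 67 45
f 67 38 66
f 45 66 31
f 67 66 45
f 38 68 65
f 68 37 61
f 65 61 29
f 68 61 65
f 37 63 62
f 63 34 50
f 62 50 33
f 63 50 62
f 34 49 54
f 49 28 51
f 54 51 35
f 49 51 54
f 30 56 42
f 56 36 57
f 42 57 31
f 56 57 42
f 30 42 40
f 42 31 41
f 40 41 29
f 42 41 40
f 30 40 47
f 40 29 46
f 47 46 33
f 40 46 47
f 30 47 52
f 47 33 53
f 52 53 35
f 47 53 52
f 30 52 56
f 52 35 59
f 56 59 36
f 52 59 56
f 31 57 45
f 57 36 58
f 45 58 32
f 57 58 45
f 29 41 65
f 41 31 66
f 65 66 38
f 41 66 65
f 33 46 62
f 46 29 61
f 62 61 37
f 46 61 62
f 35 53 54
f 53 33 50
f 54 50 34
f 53 50 54
f 36 59 55
f 59 35 51
f 55 51 28
f 59 51 55
f 70 72 69
f 73 70 69
f 69 72 71
f 71 73 69
f 70 76 72
f 74 70 73
f 74 76 70
f 72 76 71
f 75 73 71
f 71 76 75
f 75 74 73
f 76 74 75
f 78 80 77
f 81 78 77
f 77 80 79
f 79 81 77
f 78 84 80
f 82 78 81
f 82 84 78
f 80 84 79
f 83 81 79
f 79 84 83
f 83 82 81
f 84 82 83



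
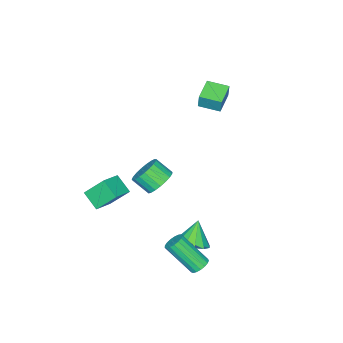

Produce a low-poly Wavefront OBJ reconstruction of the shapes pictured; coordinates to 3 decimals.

v 3.759 4.637 -3.704
v 3.998 4.269 -4.099
v 4.379 2.855 -2.551
v 4.141 3.223 -2.156
v 4.216 4.424 -4.01
v 4.598 3.011 -2.463
v 4.33 4.628 -3.852
v 4.712 3.215 -2.305
v 4.313 4.834 -3.66
v 4.695 3.421 -2.112
v 4.17 4.995 -3.478
v 4.551 3.582 -1.93
v 3.932 5.074 -3.347
v 4.313 3.661 -1.8
v 3.655 5.052 -3.298
v 4.036 3.639 -1.751
v 3.401 4.935 -3.343
v 3.783 3.522 -1.795
v 3.23 4.75 -3.469
v 3.611 3.337 -1.922
v 3.18 4.539 -3.65
v 3.561 3.126 -2.103
v 3.263 4.35 -3.843
v 3.644 2.937 -2.295
v 3.459 4.227 -4.004
v 3.84 2.814 -2.456
v 3.724 4.197 -4.096
v 4.106 2.784 -2.549
v 2.271 3.037 -3.932
v 3.096 3.15 -3.434
v 1.509 2.863 -2.628
v 2.882 3.649 -3.492
v 2.474 3.954 -3.691
v 2.002 3.968 -3.965
v 1.615 3.686 -4.229
v 1.437 3.198 -4.399
v 1.523 2.659 -4.42
v 1.847 2.24 -4.286
v 2.306 2.073 -4.04
v 2.754 2.213 -3.759
v 3.048 2.614 -3.533
v -3.302 -0.212 3.402
v -3.167 -0.049 4.328
v -3.718 0.958 3.258
v -3.583 1.121 4.184
v -1.997 0.219 3.136
v -1.862 0.382 4.062
v -2.413 1.389 2.992
v -2.278 1.552 3.918
v 1.128 -2.847 -2.207
v 2.418 -2.75 -1.672
v 1.346 -1.831 -2.919
v 2.636 -1.734 -2.383
v 1.684 -3.786 -3.377
v 2.974 -3.689 -2.841
v 1.902 -2.77 -4.088
v 3.192 -2.673 -3.553
v 2.707 1.286 0.587
v 3.507 1.145 0.199
v 3.712 0.254 0.945
v 2.913 0.394 1.333
v 3.593 1.39 0.468
v 3.799 0.499 1.214
v 3.526 1.617 0.758
v 3.732 0.726 1.504
v 3.318 1.787 1.019
v 3.523 0.896 1.764
v 3.004 1.87 1.204
v 3.209 0.979 1.95
v 2.638 1.852 1.283
v 2.844 0.961 2.029
v 2.285 1.736 1.242
v 2.49 0.845 1.988
v 2.005 1.542 1.088
v 2.21 0.651 1.833
v 1.846 1.304 0.846
v 2.051 0.413 1.592
v 1.836 1.063 0.561
v 2.041 0.171 1.306
v 1.977 0.86 0.279
v 2.182 -0.031 1.025
v 2.244 0.731 0.051
v 2.449 -0.161 0.797
v 2.591 0.698 -0.084
v 2.796 -0.194 0.662
v 2.959 0.766 -0.103
v 3.164 -0.125 0.642
v 3.283 0.924 -0.003
v 3.488 0.033 0.742
f 2 1 5
f 2 5 3
f 3 5 6
f 3 6 4
f 5 1 7
f 5 7 6
f 6 7 8
f 6 8 4
f 7 1 9
f 7 9 8
f 8 9 10
f 8 10 4
f 9 1 11
f 9 11 10
f 10 11 12
f 10 12 4
f 11 1 13
f 11 13 12
f 12 13 14
f 12 14 4
f 13 1 15
f 13 15 14
f 14 15 16
f 14 16 4
f 15 1 17
f 15 17 16
f 16 17 18
f 16 18 4
f 17 1 19
f 17 19 18
f 18 19 20
f 18 20 4
f 19 1 21
f 19 21 20
f 20 21 22
f 20 22 4
f 21 1 23
f 21 23 22
f 22 23 24
f 22 24 4
f 23 1 25
f 23 25 24
f 24 25 26
f 24 26 4
f 25 1 27
f 25 27 26
f 26 27 28
f 26 28 4
f 27 1 2
f 27 2 28
f 28 2 3
f 28 3 4
f 30 29 32
f 30 32 31
f 32 29 33
f 32 33 31
f 33 29 34
f 33 34 31
f 34 29 35
f 34 35 31
f 35 29 36
f 35 36 31
f 36 29 37
f 36 37 31
f 37 29 38
f 37 38 31
f 38 29 39
f 38 39 31
f 39 29 40
f 39 40 31
f 40 29 41
f 40 41 31
f 41 29 30
f 41 30 31
f 43 45 42
f 46 43 42
f 42 45 44
f 44 46 42
f 43 49 45
f 47 43 46
f 47 49 43
f 45 49 44
f 48 46 44
f 44 49 48
f 48 47 46
f 49 47 48
f 51 53 50
f 54 51 50
f 50 53 52
f 52 54 50
f 51 57 53
f 55 51 54
f 55 57 51
f 53 57 52
f 56 54 52
f 52 57 56
f 56 55 54
f 57 55 56
f 59 58 62
f 59 62 60
f 60 62 63
f 60 63 61
f 62 58 64
f 62 64 63
f 63 64 65
f 63 65 61
f 64 58 66
f 64 66 65
f 65 66 67
f 65 67 61
f 66 58 68
f 66 68 67
f 67 68 69
f 67 69 61
f 68 58 70
f 68 70 69
f 69 70 71
f 69 71 61
f 70 58 72
f 70 72 71
f 71 72 73
f 71 73 61
f 72 58 74
f 72 74 73
f 73 74 75
f 73 75 61
f 74 58 76
f 74 76 75
f 75 76 77
f 75 77 61
f 76 58 78
f 76 78 77
f 77 78 79
f 77 79 61
f 78 58 80
f 78 80 79
f 79 80 81
f 79 81 61
f 80 58 82
f 80 82 81
f 81 82 83
f 81 83 61
f 82 58 84
f 82 84 83
f 83 84 85
f 83 85 61
f 84 58 86
f 84 86 85
f 85 86 87
f 85 87 61
f 86 58 88
f 86 88 87
f 87 88 89
f 87 89 61
f 88 58 59
f 88 59 89
f 89 59 60
f 89 60 61



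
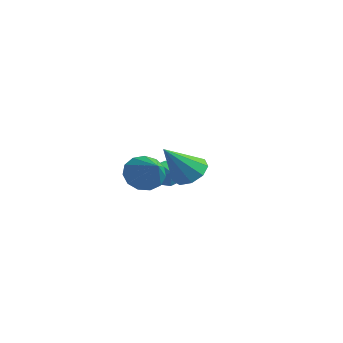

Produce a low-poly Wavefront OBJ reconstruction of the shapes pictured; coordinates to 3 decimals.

v -1.329 -1.172 -0.426
v -0.728 -0.799 -1.075
v 0.169 -1.788 0.606
v -0.819 -0.41 -0.711
v -1.071 -0.263 -0.256
v -1.406 -0.404 0.145
v -1.716 -0.789 0.365
v -1.903 -1.296 0.333
v -1.908 -1.763 0.061
v -1.728 -2.042 -0.366
v -1.422 -2.046 -0.812
v -1.087 -1.771 -1.135
v -0.828 -1.307 -1.234
v -2.984 1.539 -1.728
v -2.357 1.969 -1.369
v -2.343 0.371 -1.451
v -1.716 0.801 -1.092
v -2.472 0.775 -0.725
v -2.869 1.497 -0.896
v -1.831 0.843 -1.924
v -2.228 1.565 -2.095
v -1.645 1.539 -1.489
v -2.041 1.497 -0.748
v -2.659 0.843 -2.072
v -3.055 0.801 -1.331
v 3.033 -2.77 1.423
v 3.873 -2.88 1.484
v 2.767 -3.97 2.897
v 3.707 -2.434 1.817
v 3.225 -2.145 1.966
v 2.653 -2.148 1.861
v 2.259 -2.442 1.55
v 2.227 -2.889 1.18
v 2.572 -3.281 0.924
v 3.133 -3.433 0.901
v 3.647 -3.275 1.122
f 2 1 4
f 2 4 3
f 4 1 5
f 4 5 3
f 5 1 6
f 5 6 3
f 6 1 7
f 6 7 3
f 7 1 8
f 7 8 3
f 8 1 9
f 8 9 3
f 9 1 10
f 9 10 3
f 10 1 11
f 10 11 3
f 11 1 12
f 11 12 3
f 12 1 13
f 12 13 3
f 13 1 2
f 13 2 3
f 14 25 19
f 14 19 15
f 14 15 21
f 14 21 24
f 14 24 25
f 15 19 23
f 19 25 18
f 25 24 16
f 24 21 20
f 21 15 22
f 17 23 18
f 17 18 16
f 17 16 20
f 17 20 22
f 17 22 23
f 18 23 19
f 16 18 25
f 20 16 24
f 22 20 21
f 23 22 15
f 27 26 29
f 27 29 28
f 29 26 30
f 29 30 28
f 30 26 31
f 30 31 28
f 31 26 32
f 31 32 28
f 32 26 33
f 32 33 28
f 33 26 34
f 33 34 28
f 34 26 35
f 34 35 28
f 35 26 36
f 35 36 28
f 36 26 27
f 36 27 28



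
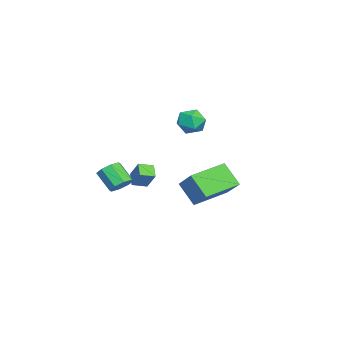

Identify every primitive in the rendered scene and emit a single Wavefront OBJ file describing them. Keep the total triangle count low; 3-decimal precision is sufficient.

v 1.289 -2.156 -2.347
v 1.751 -2.674 -2.539
v 1.232 -3.482 -1.605
v 0.771 -2.964 -1.413
v 1.953 -2.347 -2.144
v 1.434 -3.156 -1.21
v 1.766 -1.908 -1.868
v 1.248 -2.717 -0.934
v 1.3 -1.614 -1.873
v 0.782 -2.423 -0.938
v 0.828 -1.638 -2.155
v 0.309 -2.446 -1.221
v 0.626 -1.964 -2.55
v 0.107 -2.773 -1.616
v 0.812 -2.403 -2.826
v 0.294 -3.212 -1.892
v 1.278 -2.697 -2.822
v 0.76 -3.506 -1.887
v -2.786 -2.609 -4.023
v -3.507 -2.86 -3.528
v -3.198 -1.863 -4.245
v -3.919 -2.114 -3.749
v -2.301 -2.046 -3.031
v -3.022 -2.297 -2.535
v -2.713 -1.3 -3.252
v -3.434 -1.551 -2.757
v 2.314 1.02 -1.53
v 3.299 1.83 -0.483
v 0.8 2.403 -1.176
v 1.785 3.213 -0.129
v 2.835 1.887 -2.691
v 3.82 2.697 -1.644
v 1.321 3.27 -2.337
v 2.306 4.08 -1.29
v -4.681 0.901 0.414
v -3.845 1.179 0.659
v -4.155 -0.459 0.161
v -3.319 -0.181 0.406
v -3.981 -0.246 1.034
v -4.306 0.594 1.19
v -3.694 0.126 -0.37
v -4.019 0.966 -0.214
v -3.235 0.7 0.174
v -3.412 0.47 1.042
v -4.588 0.25 -0.222
v -4.765 0.02 0.646
f 2 1 5
f 2 5 3
f 3 5 6
f 3 6 4
f 5 1 7
f 5 7 6
f 6 7 8
f 6 8 4
f 7 1 9
f 7 9 8
f 8 9 10
f 8 10 4
f 9 1 11
f 9 11 10
f 10 11 12
f 10 12 4
f 11 1 13
f 11 13 12
f 12 13 14
f 12 14 4
f 13 1 15
f 13 15 14
f 14 15 16
f 14 16 4
f 15 1 17
f 15 17 16
f 16 17 18
f 16 18 4
f 17 1 2
f 17 2 18
f 18 2 3
f 18 3 4
f 20 22 19
f 23 20 19
f 19 22 21
f 21 23 19
f 20 26 22
f 24 20 23
f 24 26 20
f 22 26 21
f 25 23 21
f 21 26 25
f 25 24 23
f 26 24 25
f 28 30 27
f 31 28 27
f 27 30 29
f 29 31 27
f 28 34 30
f 32 28 31
f 32 34 28
f 30 34 29
f 33 31 29
f 29 34 33
f 33 32 31
f 34 32 33
f 35 46 40
f 35 40 36
f 35 36 42
f 35 42 45
f 35 45 46
f 36 40 44
f 40 46 39
f 46 45 37
f 45 42 41
f 42 36 43
f 38 44 39
f 38 39 37
f 38 37 41
f 38 41 43
f 38 43 44
f 39 44 40
f 37 39 46
f 41 37 45
f 43 41 42
f 44 43 36



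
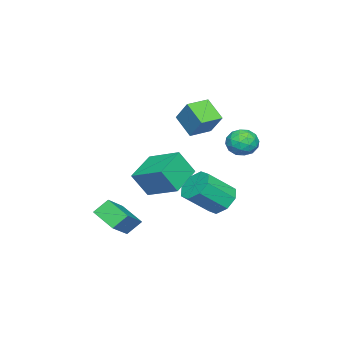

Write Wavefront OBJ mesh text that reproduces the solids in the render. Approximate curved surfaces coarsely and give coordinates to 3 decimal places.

v -3.383 -1.311 -2.432
v -3.013 0.58 -1.623
v -1.48 -1.396 -3.104
v -1.11 0.495 -2.295
v -2.91 -2.015 -1.005
v -2.54 -0.124 -0.196
v -1.007 -2.1 -1.677
v -0.637 -0.209 -0.868
v -2.973 3.483 1.325
v -2.573 2.869 0.76
v -4.307 3.171 0.72
v -3.907 2.557 0.155
v -3.958 2.386 1.063
v -3.134 2.578 1.437
v -3.746 3.462 0.043
v -2.922 3.654 0.417
v -3.051 2.856 -0.032
v -3.181 2.191 0.598
v -3.699 3.849 0.882
v -3.829 3.184 1.512
v -2.656 3.203 1.096
v -4.224 2.837 0.384
v -4.254 2.736 0.918
v -4.018 2.375 0.586
v -2.986 3.032 1.494
v -2.75 2.672 1.161
v -3.564 2.387 1.339
v -4.13 3.368 0.319
v -3.894 3.008 -0.014
v -2.862 3.665 0.894
v -2.626 3.304 0.562
v -3.316 3.653 0.141
v -2.702 2.835 0.298
v -3.486 2.652 -0.058
v -3.391 3.183 -0.123
v -2.907 3.297 0.097
v -2.779 2.444 0.668
v -3.562 2.261 0.312
v -3.592 2.16 0.846
v -3.108 2.273 1.066
v -3.059 2.436 0.203
v -3.318 3.779 1.168
v -4.101 3.596 0.812
v -3.772 3.767 0.414
v -3.288 3.88 0.634
v -3.394 3.388 1.538
v -4.178 3.205 1.182
v -3.973 2.743 1.383
v -3.489 2.857 1.603
v -3.821 3.604 1.277
v 2.31 -0.629 -4.119
v 1.938 -1.899 -3.435
v 1.767 -0.073 -3.385
v 1.394 -1.343 -2.7
v 4.066 -0.497 -2.92
v 3.693 -1.767 -2.235
v 3.522 0.059 -2.185
v 3.15 -1.211 -1.501
v -2.877 0.72 2.663
v -2.39 1.577 3.885
v -2.358 1.758 1.729
v -1.87 2.615 2.951
v -1.71 0.105 2.629
v -1.222 0.962 3.851
v -1.19 1.143 1.695
v -0.703 2 2.917
v -1.512 2.803 -2.64
v -0.718 2.833 -3.279
v 0.367 1.807 -1.979
v -0.428 1.777 -1.34
v -0.73 3.441 -2.789
v 0.354 2.415 -1.489
v -1.201 3.675 -2.212
v -0.116 2.649 -0.912
v -1.854 3.398 -1.885
v -0.769 2.372 -0.585
v -2.307 2.773 -2.001
v -1.222 1.747 -0.701
v -2.294 2.165 -2.491
v -1.21 1.139 -1.191
v -1.824 1.931 -3.068
v -0.739 0.905 -1.768
v -1.171 2.208 -3.395
v -0.086 1.182 -2.095
f 2 4 1
f 5 2 1
f 1 4 3
f 3 5 1
f 2 8 4
f 6 2 5
f 6 8 2
f 4 8 3
f 7 5 3
f 3 8 7
f 7 6 5
f 8 6 7
f 9 46 25
f 46 20 49
f 25 49 14
f 46 49 25
f 9 25 21
f 25 14 26
f 21 26 10
f 25 26 21
f 9 21 30
f 21 10 31
f 30 31 16
f 21 31 30
f 9 30 42
f 30 16 45
f 42 45 19
f 30 45 42
f 9 42 46
f 42 19 50
f 46 50 20
f 42 50 46
f 10 26 37
f 26 14 40
f 37 40 18
f 26 40 37
f 14 49 27
f 49 20 48
f 27 48 13
f 49 48 27
f 20 50 47
f 50 19 43
f 47 43 11
f 50 43 47
f 19 45 44
f 45 16 32
f 44 32 15
f 45 32 44
f 16 31 36
f 31 10 33
f 36 33 17
f 31 33 36
f 12 38 24
f 38 18 39
f 24 39 13
f 38 39 24
f 12 24 22
f 24 13 23
f 22 23 11
f 24 23 22
f 12 22 29
f 22 11 28
f 29 28 15
f 22 28 29
f 12 29 34
f 29 15 35
f 34 35 17
f 29 35 34
f 12 34 38
f 34 17 41
f 38 41 18
f 34 41 38
f 13 39 27
f 39 18 40
f 27 40 14
f 39 40 27
f 11 23 47
f 23 13 48
f 47 48 20
f 23 48 47
f 15 28 44
f 28 11 43
f 44 43 19
f 28 43 44
f 17 35 36
f 35 15 32
f 36 32 16
f 35 32 36
f 18 41 37
f 41 17 33
f 37 33 10
f 41 33 37
f 52 54 51
f 55 52 51
f 51 54 53
f 53 55 51
f 52 58 54
f 56 52 55
f 56 58 52
f 54 58 53
f 57 55 53
f 53 58 57
f 57 56 55
f 58 56 57
f 60 62 59
f 63 60 59
f 59 62 61
f 61 63 59
f 60 66 62
f 64 60 63
f 64 66 60
f 62 66 61
f 65 63 61
f 61 66 65
f 65 64 63
f 66 64 65
f 68 67 71
f 68 71 69
f 69 71 72
f 69 72 70
f 71 67 73
f 71 73 72
f 72 73 74
f 72 74 70
f 73 67 75
f 73 75 74
f 74 75 76
f 74 76 70
f 75 67 77
f 75 77 76
f 76 77 78
f 76 78 70
f 77 67 79
f 77 79 78
f 78 79 80
f 78 80 70
f 79 67 81
f 79 81 80
f 80 81 82
f 80 82 70
f 81 67 83
f 81 83 82
f 82 83 84
f 82 84 70
f 83 67 68
f 83 68 84
f 84 68 69
f 84 69 70



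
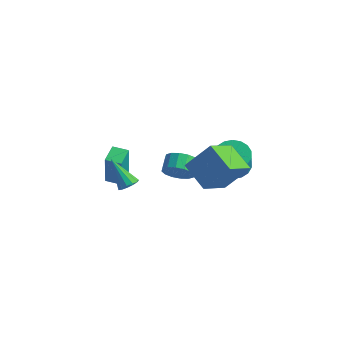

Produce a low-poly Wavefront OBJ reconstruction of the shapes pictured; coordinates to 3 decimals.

v -0.858 -3.935 -1.06
v -0.551 -3.46 -0.833
v -2.042 -3.865 0.4
v -0.795 -3.329 -1.037
v -1.059 -3.391 -1.249
v -1.259 -3.626 -1.4
v -1.333 -3.959 -1.443
v -1.255 -4.284 -1.364
v -1.052 -4.499 -1.189
v -0.787 -4.535 -0.973
v -0.545 -4.38 -0.784
v -0.403 -4.084 -0.683
v -0.405 -3.741 -0.701
v 1.809 1.599 -1.811
v 2.72 2.005 -1.879
v 3.082 1.427 -0.477
v 2.171 1.021 -0.409
v 2.483 2.327 -1.685
v 2.845 1.749 -0.282
v 2.111 2.505 -1.516
v 2.474 1.927 -0.113
v 1.68 2.504 -1.405
v 2.043 1.925 -0.002
v 1.275 2.323 -1.375
v 1.637 1.745 0.028
v 0.975 1.999 -1.431
v 1.337 1.421 -0.028
v 0.84 1.596 -1.563
v 1.203 1.018 -0.16
v 0.898 1.193 -1.743
v 1.26 0.615 -0.341
v 1.135 0.871 -1.938
v 1.497 0.293 -0.535
v 1.506 0.693 -2.107
v 1.869 0.115 -0.704
v 1.937 0.695 -2.218
v 2.3 0.116 -0.815
v 2.343 0.875 -2.248
v 2.705 0.297 -0.845
v 2.643 1.199 -2.192
v 3.005 0.621 -0.789
v 2.777 1.602 -2.06
v 3.14 1.024 -0.657
v 3.376 -1.35 -0.853
v 3.334 -3.148 0.307
v 1.821 -0.855 -0.141
v 1.78 -2.653 1.019
v 4.32 -0.447 0.581
v 4.279 -2.245 1.741
v 2.766 0.048 1.293
v 2.724 -1.75 2.453
v -1.62 1.321 -4.153
v -1.305 1.851 -4.849
v -1.684 2.688 -4.384
v -2 2.159 -3.687
v -1.75 1.723 -4.981
v -2.129 2.561 -4.516
v -2.16 1.488 -4.892
v -2.539 2.325 -4.426
v -2.426 1.208 -4.604
v -2.805 2.045 -4.139
v -2.475 0.958 -4.195
v -2.854 1.795 -3.73
v -2.296 0.806 -3.775
v -2.675 1.643 -3.31
v -1.936 0.792 -3.456
v -2.315 1.629 -2.991
v -1.491 0.919 -3.324
v -1.87 1.757 -2.859
v -1.081 1.155 -3.414
v -1.46 1.992 -2.948
v -0.815 1.435 -3.701
v -1.194 2.272 -3.236
v -0.766 1.685 -4.11
v -1.145 2.522 -3.645
v -0.945 1.837 -4.53
v -1.324 2.674 -4.065
v -4.112 -1.882 -3.887
v -3.821 -2.211 -1.731
v -4.457 -0.805 -3.676
v -4.166 -1.134 -1.52
v -3.234 -1.586 -3.96
v -2.943 -1.915 -1.804
v -3.579 -0.509 -3.749
v -3.288 -0.838 -1.593
f 2 1 4
f 2 4 3
f 4 1 5
f 4 5 3
f 5 1 6
f 5 6 3
f 6 1 7
f 6 7 3
f 7 1 8
f 7 8 3
f 8 1 9
f 8 9 3
f 9 1 10
f 9 10 3
f 10 1 11
f 10 11 3
f 11 1 12
f 11 12 3
f 12 1 13
f 12 13 3
f 13 1 2
f 13 2 3
f 15 14 18
f 15 18 16
f 16 18 19
f 16 19 17
f 18 14 20
f 18 20 19
f 19 20 21
f 19 21 17
f 20 14 22
f 20 22 21
f 21 22 23
f 21 23 17
f 22 14 24
f 22 24 23
f 23 24 25
f 23 25 17
f 24 14 26
f 24 26 25
f 25 26 27
f 25 27 17
f 26 14 28
f 26 28 27
f 27 28 29
f 27 29 17
f 28 14 30
f 28 30 29
f 29 30 31
f 29 31 17
f 30 14 32
f 30 32 31
f 31 32 33
f 31 33 17
f 32 14 34
f 32 34 33
f 33 34 35
f 33 35 17
f 34 14 36
f 34 36 35
f 35 36 37
f 35 37 17
f 36 14 38
f 36 38 37
f 37 38 39
f 37 39 17
f 38 14 40
f 38 40 39
f 39 40 41
f 39 41 17
f 40 14 42
f 40 42 41
f 41 42 43
f 41 43 17
f 42 14 15
f 42 15 43
f 43 15 16
f 43 16 17
f 45 47 44
f 48 45 44
f 44 47 46
f 46 48 44
f 45 51 47
f 49 45 48
f 49 51 45
f 47 51 46
f 50 48 46
f 46 51 50
f 50 49 48
f 51 49 50
f 53 52 56
f 53 56 54
f 54 56 57
f 54 57 55
f 56 52 58
f 56 58 57
f 57 58 59
f 57 59 55
f 58 52 60
f 58 60 59
f 59 60 61
f 59 61 55
f 60 52 62
f 60 62 61
f 61 62 63
f 61 63 55
f 62 52 64
f 62 64 63
f 63 64 65
f 63 65 55
f 64 52 66
f 64 66 65
f 65 66 67
f 65 67 55
f 66 52 68
f 66 68 67
f 67 68 69
f 67 69 55
f 68 52 70
f 68 70 69
f 69 70 71
f 69 71 55
f 70 52 72
f 70 72 71
f 71 72 73
f 71 73 55
f 72 52 74
f 72 74 73
f 73 74 75
f 73 75 55
f 74 52 76
f 74 76 75
f 75 76 77
f 75 77 55
f 76 52 53
f 76 53 77
f 77 53 54
f 77 54 55
f 79 81 78
f 82 79 78
f 78 81 80
f 80 82 78
f 79 85 81
f 83 79 82
f 83 85 79
f 81 85 80
f 84 82 80
f 80 85 84
f 84 83 82
f 85 83 84



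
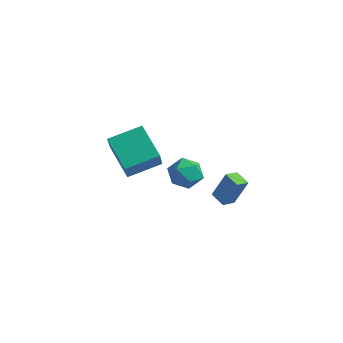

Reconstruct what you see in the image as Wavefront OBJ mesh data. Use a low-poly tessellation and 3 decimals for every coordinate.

v -3.174 1.344 -0.732
v -2.778 0.552 0.588
v -4.821 2.225 0.29
v -4.425 1.433 1.611
v -2.055 2.807 -0.191
v -1.659 2.015 1.13
v -3.702 3.688 0.832
v -3.306 2.896 2.152
v 0.509 1.767 0.602
v 1.27 1.423 1.112
v -0.47 0.857 1.448
v 0.291 0.513 1.958
v 0.009 1.443 2.067
v 0.614 2.006 1.544
v 0.186 0.274 1.016
v 0.791 0.837 0.493
v 1.07 0.501 1.368
v 0.96 1.224 2.018
v -0.16 1.056 0.542
v -0.27 1.779 1.192
v 1.903 1.15 0.335
v 2.432 1.537 1.806
v 2.095 1.891 0.071
v 2.623 2.278 1.542
v 2.717 0.862 0.118
v 3.245 1.249 1.589
v 2.908 1.603 -0.146
v 3.437 1.99 1.325
f 2 4 1
f 5 2 1
f 1 4 3
f 3 5 1
f 2 8 4
f 6 2 5
f 6 8 2
f 4 8 3
f 7 5 3
f 3 8 7
f 7 6 5
f 8 6 7
f 9 20 14
f 9 14 10
f 9 10 16
f 9 16 19
f 9 19 20
f 10 14 18
f 14 20 13
f 20 19 11
f 19 16 15
f 16 10 17
f 12 18 13
f 12 13 11
f 12 11 15
f 12 15 17
f 12 17 18
f 13 18 14
f 11 13 20
f 15 11 19
f 17 15 16
f 18 17 10
f 22 24 21
f 25 22 21
f 21 24 23
f 23 25 21
f 22 28 24
f 26 22 25
f 26 28 22
f 24 28 23
f 27 25 23
f 23 28 27
f 27 26 25
f 28 26 27



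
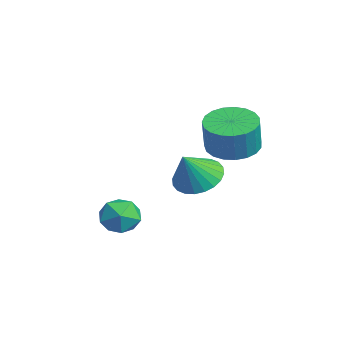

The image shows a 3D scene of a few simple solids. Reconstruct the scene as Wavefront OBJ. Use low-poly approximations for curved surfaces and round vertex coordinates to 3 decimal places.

v -2.764 -0.591 -1.065
v -1.966 -0.283 -1.39
v -2.054 -1.257 0.05
v -1.256 -0.949 -0.275
v -1.86 -0.363 0.084
v -2.299 0.048 -0.605
v -1.721 -1.588 -0.735
v -2.16 -1.177 -1.424
v -1.322 -0.9 -1.186
v -1.407 -0.143 -0.68
v -2.613 -1.397 -0.66
v -2.698 -0.64 -0.154
v -3.347 2.569 0.333
v -2.374 2.547 -0.031
v -2.873 1.831 1.647
v -2.375 2.9 0.168
v -2.525 3.203 0.392
v -2.8 3.41 0.608
v -3.159 3.488 0.781
v -3.546 3.427 0.886
v -3.902 3.235 0.908
v -4.175 2.941 0.841
v -4.321 2.591 0.697
v -4.319 2.238 0.498
v -4.169 1.935 0.274
v -3.894 1.728 0.059
v -3.536 1.65 -0.115
v -3.149 1.711 -0.22
v -2.792 1.903 -0.241
v -2.52 2.196 -0.175
v -2.024 3.495 2.409
v -1.23 2.885 2.093
v -0.842 2.675 3.474
v -1.636 3.285 3.791
v -1.044 3.28 2.101
v -0.655 3.07 3.482
v -1.027 3.712 2.162
v -0.639 3.502 3.543
v -1.183 4.107 2.266
v -0.794 3.896 3.647
v -1.484 4.395 2.395
v -1.095 4.185 3.776
v -1.878 4.529 2.526
v -1.49 4.318 3.907
v -2.298 4.483 2.637
v -1.91 4.272 4.018
v -2.671 4.267 2.709
v -2.282 4.056 4.09
v -2.931 3.917 2.729
v -2.543 3.706 4.11
v -3.035 3.494 2.694
v -2.647 3.284 4.075
v -2.964 3.072 2.609
v -2.576 2.861 3.99
v -2.731 2.723 2.49
v -2.342 2.512 3.871
v -2.375 2.507 2.357
v -1.987 2.296 3.738
v -1.959 2.462 2.234
v -1.57 2.252 3.615
v -1.554 2.596 2.14
v -1.165 2.385 3.521
f 1 12 6
f 1 6 2
f 1 2 8
f 1 8 11
f 1 11 12
f 2 6 10
f 6 12 5
f 12 11 3
f 11 8 7
f 8 2 9
f 4 10 5
f 4 5 3
f 4 3 7
f 4 7 9
f 4 9 10
f 5 10 6
f 3 5 12
f 7 3 11
f 9 7 8
f 10 9 2
f 14 13 16
f 14 16 15
f 16 13 17
f 16 17 15
f 17 13 18
f 17 18 15
f 18 13 19
f 18 19 15
f 19 13 20
f 19 20 15
f 20 13 21
f 20 21 15
f 21 13 22
f 21 22 15
f 22 13 23
f 22 23 15
f 23 13 24
f 23 24 15
f 24 13 25
f 24 25 15
f 25 13 26
f 25 26 15
f 26 13 27
f 26 27 15
f 27 13 28
f 27 28 15
f 28 13 29
f 28 29 15
f 29 13 30
f 29 30 15
f 30 13 14
f 30 14 15
f 32 31 35
f 32 35 33
f 33 35 36
f 33 36 34
f 35 31 37
f 35 37 36
f 36 37 38
f 36 38 34
f 37 31 39
f 37 39 38
f 38 39 40
f 38 40 34
f 39 31 41
f 39 41 40
f 40 41 42
f 40 42 34
f 41 31 43
f 41 43 42
f 42 43 44
f 42 44 34
f 43 31 45
f 43 45 44
f 44 45 46
f 44 46 34
f 45 31 47
f 45 47 46
f 46 47 48
f 46 48 34
f 47 31 49
f 47 49 48
f 48 49 50
f 48 50 34
f 49 31 51
f 49 51 50
f 50 51 52
f 50 52 34
f 51 31 53
f 51 53 52
f 52 53 54
f 52 54 34
f 53 31 55
f 53 55 54
f 54 55 56
f 54 56 34
f 55 31 57
f 55 57 56
f 56 57 58
f 56 58 34
f 57 31 59
f 57 59 58
f 58 59 60
f 58 60 34
f 59 31 61
f 59 61 60
f 60 61 62
f 60 62 34
f 61 31 32
f 61 32 62
f 62 32 33
f 62 33 34



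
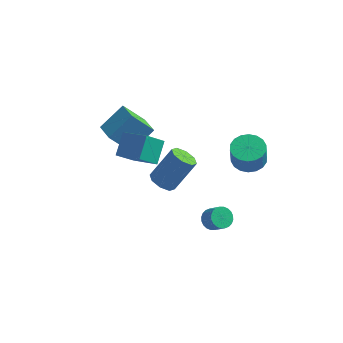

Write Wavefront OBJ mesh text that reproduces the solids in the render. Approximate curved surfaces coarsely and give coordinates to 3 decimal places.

v -3.753 -0.289 0.605
v -4.871 -0.627 1.934
v -2.773 0.797 1.705
v -3.891 0.458 3.035
v -2.929 -1.438 1.005
v -4.047 -1.777 2.335
v -1.949 -0.353 2.106
v -3.067 -0.691 3.435
v -3.313 -3.086 2.303
v -3.218 -1.918 3.191
v -2.538 -2.436 1.365
v -2.443 -1.268 2.252
v -1.837 -3.772 3.048
v -1.742 -2.604 3.935
v -1.062 -3.122 2.109
v -0.967 -1.954 2.997
v 1.857 -2.786 -2.497
v 2.403 -2.561 -2.812
v 3.03 -2.968 -2.018
v 2.483 -3.194 -1.703
v 2.344 -2.356 -2.66
v 2.97 -2.763 -1.867
v 2.21 -2.217 -2.484
v 2.836 -2.624 -1.69
v 2.023 -2.165 -2.309
v 2.649 -2.572 -1.515
v 1.81 -2.207 -2.163
v 2.436 -2.614 -1.369
v 1.605 -2.338 -2.068
v 2.231 -2.745 -1.274
v 1.437 -2.537 -2.038
v 2.064 -2.944 -1.244
v 1.334 -2.774 -2.078
v 1.961 -3.181 -1.284
v 1.31 -3.012 -2.182
v 1.937 -3.419 -1.388
v 1.37 -3.217 -2.333
v 1.996 -3.624 -1.54
v 1.504 -3.356 -2.51
v 2.13 -3.763 -1.716
v 1.691 -3.408 -2.685
v 2.317 -3.815 -1.891
v 1.904 -3.366 -2.831
v 2.53 -3.773 -2.037
v 2.109 -3.235 -2.926
v 2.735 -3.642 -2.132
v 2.276 -3.036 -2.956
v 2.903 -3.443 -2.162
v 2.379 -2.799 -2.916
v 3.006 -3.206 -2.122
v 3.064 0.678 -0.264
v 3.639 -0.109 -0.438
v 3.631 -0.405 0.869
v 3.056 0.382 1.044
v 3.931 0.211 -0.364
v 3.924 -0.084 0.943
v 4.052 0.624 -0.27
v 4.045 0.329 1.037
v 3.978 1.048 -0.174
v 3.97 0.753 1.133
v 3.722 1.398 -0.097
v 3.714 1.103 1.21
v 3.336 1.606 -0.052
v 3.328 1.311 1.255
v 2.896 1.629 -0.05
v 2.888 1.334 1.257
v 2.489 1.465 -0.089
v 2.481 1.169 1.218
v 2.196 1.144 -0.163
v 2.189 0.849 1.144
v 2.075 0.731 -0.257
v 2.068 0.436 1.05
v 2.15 0.307 -0.353
v 2.142 0.012 0.954
v 2.406 -0.043 -0.43
v 2.398 -0.338 0.877
v 2.792 -0.251 -0.475
v 2.784 -0.546 0.832
v 3.232 -0.274 -0.477
v 3.224 -0.569 0.83
v -0.504 -4.245 1.857
v -0.062 -3.808 1.387
v 0.906 -2.997 3.053
v 0.464 -3.435 3.523
v -0.567 -3.533 1.547
v 0.401 -2.722 3.212
v -1.035 -3.675 1.888
v -0.067 -2.864 3.554
v -1.192 -4.152 2.212
v -0.224 -3.341 3.877
v -0.946 -4.683 2.327
v 0.022 -3.872 3.993
v -0.441 -4.958 2.168
v 0.527 -4.147 3.833
v 0.027 -4.816 1.826
v 0.995 -4.005 3.492
v 0.184 -4.339 1.503
v 1.152 -3.528 3.168
f 2 4 1
f 5 2 1
f 1 4 3
f 3 5 1
f 2 8 4
f 6 2 5
f 6 8 2
f 4 8 3
f 7 5 3
f 3 8 7
f 7 6 5
f 8 6 7
f 10 12 9
f 13 10 9
f 9 12 11
f 11 13 9
f 10 16 12
f 14 10 13
f 14 16 10
f 12 16 11
f 15 13 11
f 11 16 15
f 15 14 13
f 16 14 15
f 18 17 21
f 18 21 19
f 19 21 22
f 19 22 20
f 21 17 23
f 21 23 22
f 22 23 24
f 22 24 20
f 23 17 25
f 23 25 24
f 24 25 26
f 24 26 20
f 25 17 27
f 25 27 26
f 26 27 28
f 26 28 20
f 27 17 29
f 27 29 28
f 28 29 30
f 28 30 20
f 29 17 31
f 29 31 30
f 30 31 32
f 30 32 20
f 31 17 33
f 31 33 32
f 32 33 34
f 32 34 20
f 33 17 35
f 33 35 34
f 34 35 36
f 34 36 20
f 35 17 37
f 35 37 36
f 36 37 38
f 36 38 20
f 37 17 39
f 37 39 38
f 38 39 40
f 38 40 20
f 39 17 41
f 39 41 40
f 40 41 42
f 40 42 20
f 41 17 43
f 41 43 42
f 42 43 44
f 42 44 20
f 43 17 45
f 43 45 44
f 44 45 46
f 44 46 20
f 45 17 47
f 45 47 46
f 46 47 48
f 46 48 20
f 47 17 49
f 47 49 48
f 48 49 50
f 48 50 20
f 49 17 18
f 49 18 50
f 50 18 19
f 50 19 20
f 52 51 55
f 52 55 53
f 53 55 56
f 53 56 54
f 55 51 57
f 55 57 56
f 56 57 58
f 56 58 54
f 57 51 59
f 57 59 58
f 58 59 60
f 58 60 54
f 59 51 61
f 59 61 60
f 60 61 62
f 60 62 54
f 61 51 63
f 61 63 62
f 62 63 64
f 62 64 54
f 63 51 65
f 63 65 64
f 64 65 66
f 64 66 54
f 65 51 67
f 65 67 66
f 66 67 68
f 66 68 54
f 67 51 69
f 67 69 68
f 68 69 70
f 68 70 54
f 69 51 71
f 69 71 70
f 70 71 72
f 70 72 54
f 71 51 73
f 71 73 72
f 72 73 74
f 72 74 54
f 73 51 75
f 73 75 74
f 74 75 76
f 74 76 54
f 75 51 77
f 75 77 76
f 76 77 78
f 76 78 54
f 77 51 79
f 77 79 78
f 78 79 80
f 78 80 54
f 79 51 52
f 79 52 80
f 80 52 53
f 80 53 54
f 82 81 85
f 82 85 83
f 83 85 86
f 83 86 84
f 85 81 87
f 85 87 86
f 86 87 88
f 86 88 84
f 87 81 89
f 87 89 88
f 88 89 90
f 88 90 84
f 89 81 91
f 89 91 90
f 90 91 92
f 90 92 84
f 91 81 93
f 91 93 92
f 92 93 94
f 92 94 84
f 93 81 95
f 93 95 94
f 94 95 96
f 94 96 84
f 95 81 97
f 95 97 96
f 96 97 98
f 96 98 84
f 97 81 82
f 97 82 98
f 98 82 83
f 98 83 84

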